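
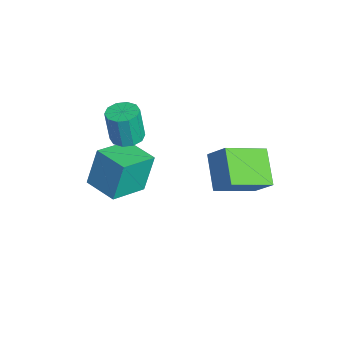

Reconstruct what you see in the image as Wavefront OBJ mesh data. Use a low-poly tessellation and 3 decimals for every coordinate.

v -2.818 -0.915 -0.529
v -2.058 -0.807 -0.479
v -2.141 -0.997 1.199
v -2.902 -1.105 1.149
v -2.269 -0.383 -0.441
v -2.353 -0.572 1.236
v -2.69 -0.162 -0.437
v -2.774 -0.351 1.24
v -3.161 -0.228 -0.468
v -3.244 -0.417 1.209
v -3.5 -0.558 -0.522
v -3.583 -0.747 1.155
v -3.579 -1.023 -0.579
v -3.662 -1.213 1.099
v -3.367 -1.448 -0.616
v -3.451 -1.637 1.061
v -2.946 -1.669 -0.62
v -3.03 -1.858 1.057
v -2.476 -1.603 -0.589
v -2.559 -1.792 1.088
v -2.137 -1.273 -0.535
v -2.22 -1.462 1.142
v -2.111 -2.875 -2.677
v -2.371 -2.336 -0.8
v -3.108 -1.318 -3.262
v -3.367 -0.778 -1.386
v -0.713 -2.002 -2.734
v -0.972 -1.462 -0.858
v -1.709 -0.444 -3.32
v -1.969 0.095 -1.443
v 2.326 1.606 0.014
v 0.821 1.716 1.031
v 1.884 3.504 -0.846
v 0.38 3.615 0.172
v 3 2.185 0.948
v 1.496 2.296 1.966
v 2.559 4.084 0.089
v 1.054 4.194 1.106
f 2 1 5
f 2 5 3
f 3 5 6
f 3 6 4
f 5 1 7
f 5 7 6
f 6 7 8
f 6 8 4
f 7 1 9
f 7 9 8
f 8 9 10
f 8 10 4
f 9 1 11
f 9 11 10
f 10 11 12
f 10 12 4
f 11 1 13
f 11 13 12
f 12 13 14
f 12 14 4
f 13 1 15
f 13 15 14
f 14 15 16
f 14 16 4
f 15 1 17
f 15 17 16
f 16 17 18
f 16 18 4
f 17 1 19
f 17 19 18
f 18 19 20
f 18 20 4
f 19 1 21
f 19 21 20
f 20 21 22
f 20 22 4
f 21 1 2
f 21 2 22
f 22 2 3
f 22 3 4
f 24 26 23
f 27 24 23
f 23 26 25
f 25 27 23
f 24 30 26
f 28 24 27
f 28 30 24
f 26 30 25
f 29 27 25
f 25 30 29
f 29 28 27
f 30 28 29
f 32 34 31
f 35 32 31
f 31 34 33
f 33 35 31
f 32 38 34
f 36 32 35
f 36 38 32
f 34 38 33
f 37 35 33
f 33 38 37
f 37 36 35
f 38 36 37



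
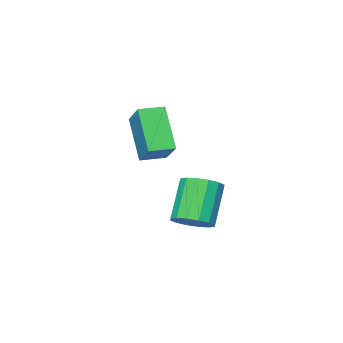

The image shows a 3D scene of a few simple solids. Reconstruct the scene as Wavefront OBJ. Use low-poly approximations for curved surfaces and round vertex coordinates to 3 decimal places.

v 2.632 2.104 2.802
v 3.088 3.175 3.633
v 3 3.135 1.273
v 3.456 4.206 2.105
v 3.504 1.754 2.775
v 3.96 2.825 3.607
v 3.872 2.785 1.247
v 4.328 3.856 2.078
v 2.667 4.114 -1.537
v 3.092 3.46 -1.529
v 2.217 2.911 -0.054
v 1.793 3.566 -0.063
v 3.302 3.724 -1.306
v 2.427 3.175 0.168
v 3.342 4.092 -1.145
v 2.467 3.543 0.329
v 3.201 4.466 -1.09
v 2.326 3.918 0.385
v 2.917 4.746 -1.154
v 2.042 4.198 0.32
v 2.566 4.857 -1.321
v 1.691 4.308 0.153
v 2.243 4.769 -1.546
v 1.368 4.22 -0.071
v 2.033 4.505 -1.768
v 1.158 3.956 -0.294
v 1.993 4.137 -1.929
v 1.118 3.588 -0.455
v 2.134 3.762 -1.985
v 1.259 3.214 -0.51
v 2.418 3.482 -1.92
v 1.543 2.934 -0.446
v 2.769 3.372 -1.753
v 1.894 2.823 -0.279
f 2 4 1
f 5 2 1
f 1 4 3
f 3 5 1
f 2 8 4
f 6 2 5
f 6 8 2
f 4 8 3
f 7 5 3
f 3 8 7
f 7 6 5
f 8 6 7
f 10 9 13
f 10 13 11
f 11 13 14
f 11 14 12
f 13 9 15
f 13 15 14
f 14 15 16
f 14 16 12
f 15 9 17
f 15 17 16
f 16 17 18
f 16 18 12
f 17 9 19
f 17 19 18
f 18 19 20
f 18 20 12
f 19 9 21
f 19 21 20
f 20 21 22
f 20 22 12
f 21 9 23
f 21 23 22
f 22 23 24
f 22 24 12
f 23 9 25
f 23 25 24
f 24 25 26
f 24 26 12
f 25 9 27
f 25 27 26
f 26 27 28
f 26 28 12
f 27 9 29
f 27 29 28
f 28 29 30
f 28 30 12
f 29 9 31
f 29 31 30
f 30 31 32
f 30 32 12
f 31 9 33
f 31 33 32
f 32 33 34
f 32 34 12
f 33 9 10
f 33 10 34
f 34 10 11
f 34 11 12



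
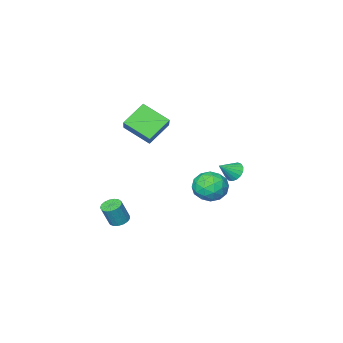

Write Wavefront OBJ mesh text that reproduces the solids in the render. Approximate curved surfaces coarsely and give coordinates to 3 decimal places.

v 3.593 -3.564 -4.45
v 3.981 -3.047 -4.581
v 4.516 -3.098 -3.202
v 4.127 -3.616 -3.07
v 3.715 -2.916 -4.473
v 4.249 -2.968 -3.093
v 3.42 -2.934 -4.359
v 3.955 -2.985 -2.98
v 3.165 -3.096 -4.266
v 3.7 -3.147 -2.887
v 3.009 -3.365 -4.216
v 3.543 -3.417 -2.837
v 2.985 -3.68 -4.219
v 3.52 -3.732 -2.839
v 3.101 -3.969 -4.274
v 3.636 -4.02 -2.895
v 3.33 -4.164 -4.37
v 3.865 -4.216 -2.991
v 3.619 -4.223 -4.484
v 4.153 -4.274 -3.105
v 3.902 -4.13 -4.59
v 4.436 -4.182 -3.211
v 4.114 -3.908 -4.664
v 4.648 -3.96 -3.285
v 4.206 -3.607 -4.689
v 4.741 -3.659 -3.31
v 4.158 -3.296 -4.659
v 4.693 -3.348 -3.28
v 2.067 -2.635 1.816
v 2.885 -4.085 2.772
v 0.65 -2.725 2.891
v 1.468 -4.175 3.847
v 2.812 -1.505 2.893
v 3.63 -2.955 3.849
v 1.395 -1.595 3.968
v 2.213 -3.045 4.924
v -2.535 -1.164 -2.481
v -1.668 -0.868 -3.205
v -1.392 -2.392 -1.615
v -0.525 -2.096 -2.339
v -0.906 -1.333 -1.541
v -1.612 -0.574 -2.077
v -1.448 -2.686 -2.743
v -2.154 -1.927 -3.279
v -0.996 -1.809 -3.367
v -0.662 -0.973 -2.624
v -2.398 -2.287 -2.196
v -2.064 -1.451 -1.453
v -2.202 -0.908 -2.919
v -0.858 -2.352 -1.901
v -1.082 -1.903 -1.432
v -0.572 -1.729 -1.858
v -2.169 -0.736 -2.256
v -1.66 -0.562 -2.682
v -1.211 -0.835 -1.704
v -1.4 -2.698 -2.138
v -0.891 -2.524 -2.564
v -2.488 -1.531 -2.962
v -1.978 -1.357 -3.388
v -1.849 -2.425 -3.116
v -1.298 -1.287 -3.44
v -0.626 -2.009 -2.93
v -1.168 -2.356 -3.168
v -1.583 -1.909 -3.483
v -1.101 -0.796 -3.003
v -0.429 -1.518 -2.494
v -0.653 -1.069 -2.026
v -1.068 -0.623 -2.34
v -0.706 -1.349 -3.098
v -2.631 -1.742 -2.326
v -1.959 -2.464 -1.817
v -1.992 -2.637 -2.48
v -2.407 -2.191 -2.794
v -2.434 -1.251 -1.89
v -1.762 -1.973 -1.38
v -1.477 -1.351 -1.337
v -1.892 -0.904 -1.652
v -2.354 -1.911 -1.722
v -1.516 0.693 -0.135
v -1.142 0.412 -0.668
v -0.484 0.607 0.635
v -1.09 0.746 -0.7
v -1.137 1.069 -0.602
v -1.27 1.305 -0.397
v -1.459 1.4 -0.132
v -1.662 1.334 0.133
v -1.831 1.121 0.336
v -1.928 0.809 0.432
v -1.931 0.471 0.398
v -1.838 0.184 0.242
v -1.672 0.013 -0.001
v -1.47 -0.002 -0.273
v -1.279 0.142 -0.514
f 2 1 5
f 2 5 3
f 3 5 6
f 3 6 4
f 5 1 7
f 5 7 6
f 6 7 8
f 6 8 4
f 7 1 9
f 7 9 8
f 8 9 10
f 8 10 4
f 9 1 11
f 9 11 10
f 10 11 12
f 10 12 4
f 11 1 13
f 11 13 12
f 12 13 14
f 12 14 4
f 13 1 15
f 13 15 14
f 14 15 16
f 14 16 4
f 15 1 17
f 15 17 16
f 16 17 18
f 16 18 4
f 17 1 19
f 17 19 18
f 18 19 20
f 18 20 4
f 19 1 21
f 19 21 20
f 20 21 22
f 20 22 4
f 21 1 23
f 21 23 22
f 22 23 24
f 22 24 4
f 23 1 25
f 23 25 24
f 24 25 26
f 24 26 4
f 25 1 27
f 25 27 26
f 26 27 28
f 26 28 4
f 27 1 2
f 27 2 28
f 28 2 3
f 28 3 4
f 30 32 29
f 33 30 29
f 29 32 31
f 31 33 29
f 30 36 32
f 34 30 33
f 34 36 30
f 32 36 31
f 35 33 31
f 31 36 35
f 35 34 33
f 36 34 35
f 37 74 53
f 74 48 77
f 53 77 42
f 74 77 53
f 37 53 49
f 53 42 54
f 49 54 38
f 53 54 49
f 37 49 58
f 49 38 59
f 58 59 44
f 49 59 58
f 37 58 70
f 58 44 73
f 70 73 47
f 58 73 70
f 37 70 74
f 70 47 78
f 74 78 48
f 70 78 74
f 38 54 65
f 54 42 68
f 65 68 46
f 54 68 65
f 42 77 55
f 77 48 76
f 55 76 41
f 77 76 55
f 48 78 75
f 78 47 71
f 75 71 39
f 78 71 75
f 47 73 72
f 73 44 60
f 72 60 43
f 73 60 72
f 44 59 64
f 59 38 61
f 64 61 45
f 59 61 64
f 40 66 52
f 66 46 67
f 52 67 41
f 66 67 52
f 40 52 50
f 52 41 51
f 50 51 39
f 52 51 50
f 40 50 57
f 50 39 56
f 57 56 43
f 50 56 57
f 40 57 62
f 57 43 63
f 62 63 45
f 57 63 62
f 40 62 66
f 62 45 69
f 66 69 46
f 62 69 66
f 41 67 55
f 67 46 68
f 55 68 42
f 67 68 55
f 39 51 75
f 51 41 76
f 75 76 48
f 51 76 75
f 43 56 72
f 56 39 71
f 72 71 47
f 56 71 72
f 45 63 64
f 63 43 60
f 64 60 44
f 63 60 64
f 46 69 65
f 69 45 61
f 65 61 38
f 69 61 65
f 80 79 82
f 80 82 81
f 82 79 83
f 82 83 81
f 83 79 84
f 83 84 81
f 84 79 85
f 84 85 81
f 85 79 86
f 85 86 81
f 86 79 87
f 86 87 81
f 87 79 88
f 87 88 81
f 88 79 89
f 88 89 81
f 89 79 90
f 89 90 81
f 90 79 91
f 90 91 81
f 91 79 92
f 91 92 81
f 92 79 93
f 92 93 81
f 93 79 80
f 93 80 81



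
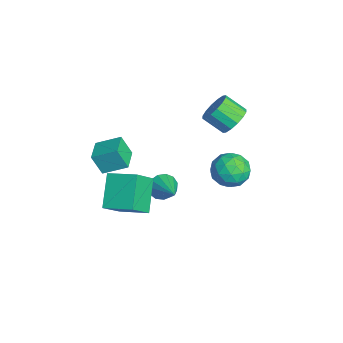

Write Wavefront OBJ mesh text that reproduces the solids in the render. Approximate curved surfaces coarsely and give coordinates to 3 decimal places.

v 0.637 0.035 -3.529
v 1.022 -0.414 -4.111
v 2.383 0.365 -2.631
v 1.018 0.027 -4.266
v 0.894 0.471 -4.187
v 0.688 0.777 -3.899
v 0.466 0.847 -3.493
v 0.298 0.659 -3.099
v 0.239 0.274 -2.841
v 0.305 -0.188 -2.802
v 0.478 -0.578 -2.993
v 0.7 -0.774 -3.355
v 0.903 -0.712 -3.772
v -2.929 -2.426 -4.022
v -3.168 -2.971 -2.777
v -2.557 -1.085 -3.363
v -2.795 -1.63 -2.118
v -1.545 -2.85 -3.942
v -1.783 -3.395 -2.697
v -1.172 -1.509 -3.283
v -1.411 -2.054 -2.038
v -0.531 4.045 0.324
v -0.011 4.374 1.048
v -0.569 3.385 1.899
v -1.089 3.055 1.176
v -0.432 4.628 1.067
v -0.99 3.639 1.919
v -0.879 4.726 0.888
v -1.437 3.736 1.739
v -1.233 4.641 0.557
v -1.791 3.651 1.409
v -1.399 4.396 0.164
v -1.957 3.407 1.016
v -1.332 4.058 -0.186
v -1.89 3.068 0.666
v -1.051 3.715 -0.399
v -1.609 2.726 0.452
v -0.63 3.461 -0.419
v -1.188 2.472 0.433
v -0.183 3.364 -0.239
v -0.741 2.374 0.612
v 0.171 3.449 0.091
v -0.387 2.459 0.943
v 0.337 3.693 0.484
v -0.221 2.704 1.336
v 0.27 4.032 0.834
v -0.288 3.042 1.686
v 0.162 4.038 -2.845
v 0.537 3.393 -3.743
v -1.477 4.327 -3.737
v -1.102 3.682 -4.635
v -1.334 3.176 -3.609
v -0.321 2.997 -3.058
v -0.619 4.723 -4.422
v 0.394 4.544 -3.871
v 0.054 3.817 -4.718
v -0.388 2.86 -4.216
v -0.552 4.86 -3.264
v -0.994 3.903 -2.762
v 0.494 3.69 -3.216
v -1.434 4.03 -4.264
v -1.57 3.732 -3.661
v -1.35 3.353 -4.189
v -0.011 3.457 -2.813
v 0.21 3.078 -3.341
v -0.89 2.95 -3.263
v -1.15 4.642 -4.139
v -0.929 4.263 -4.667
v 0.41 4.367 -3.291
v 0.63 3.988 -3.819
v -0.05 4.77 -4.217
v 0.43 3.56 -4.316
v -0.534 3.73 -4.841
v -0.25 4.342 -4.715
v 0.346 4.237 -4.391
v 0.17 2.998 -4.021
v -0.793 3.168 -4.546
v -0.929 2.87 -3.943
v -0.334 2.765 -3.619
v -0.114 3.247 -4.594
v -0.147 4.552 -2.934
v -1.11 4.722 -3.459
v -0.606 4.955 -3.861
v -0.011 4.85 -3.537
v -0.406 3.99 -2.639
v -1.37 4.16 -3.164
v -1.286 3.483 -3.089
v -0.69 3.378 -2.765
v -0.826 4.473 -2.886
v 3.766 -2.705 -2.151
v 4.622 -3.662 -0.875
v 2.284 -2.231 -0.801
v 3.14 -3.188 0.475
v 4.62 -1.332 -1.695
v 5.476 -2.289 -0.419
v 3.138 -0.858 -0.345
v 3.994 -1.815 0.931
f 2 1 4
f 2 4 3
f 4 1 5
f 4 5 3
f 5 1 6
f 5 6 3
f 6 1 7
f 6 7 3
f 7 1 8
f 7 8 3
f 8 1 9
f 8 9 3
f 9 1 10
f 9 10 3
f 10 1 11
f 10 11 3
f 11 1 12
f 11 12 3
f 12 1 13
f 12 13 3
f 13 1 2
f 13 2 3
f 15 17 14
f 18 15 14
f 14 17 16
f 16 18 14
f 15 21 17
f 19 15 18
f 19 21 15
f 17 21 16
f 20 18 16
f 16 21 20
f 20 19 18
f 21 19 20
f 23 22 26
f 23 26 24
f 24 26 27
f 24 27 25
f 26 22 28
f 26 28 27
f 27 28 29
f 27 29 25
f 28 22 30
f 28 30 29
f 29 30 31
f 29 31 25
f 30 22 32
f 30 32 31
f 31 32 33
f 31 33 25
f 32 22 34
f 32 34 33
f 33 34 35
f 33 35 25
f 34 22 36
f 34 36 35
f 35 36 37
f 35 37 25
f 36 22 38
f 36 38 37
f 37 38 39
f 37 39 25
f 38 22 40
f 38 40 39
f 39 40 41
f 39 41 25
f 40 22 42
f 40 42 41
f 41 42 43
f 41 43 25
f 42 22 44
f 42 44 43
f 43 44 45
f 43 45 25
f 44 22 46
f 44 46 45
f 45 46 47
f 45 47 25
f 46 22 23
f 46 23 47
f 47 23 24
f 47 24 25
f 48 85 64
f 85 59 88
f 64 88 53
f 85 88 64
f 48 64 60
f 64 53 65
f 60 65 49
f 64 65 60
f 48 60 69
f 60 49 70
f 69 70 55
f 60 70 69
f 48 69 81
f 69 55 84
f 81 84 58
f 69 84 81
f 48 81 85
f 81 58 89
f 85 89 59
f 81 89 85
f 49 65 76
f 65 53 79
f 76 79 57
f 65 79 76
f 53 88 66
f 88 59 87
f 66 87 52
f 88 87 66
f 59 89 86
f 89 58 82
f 86 82 50
f 89 82 86
f 58 84 83
f 84 55 71
f 83 71 54
f 84 71 83
f 55 70 75
f 70 49 72
f 75 72 56
f 70 72 75
f 51 77 63
f 77 57 78
f 63 78 52
f 77 78 63
f 51 63 61
f 63 52 62
f 61 62 50
f 63 62 61
f 51 61 68
f 61 50 67
f 68 67 54
f 61 67 68
f 51 68 73
f 68 54 74
f 73 74 56
f 68 74 73
f 51 73 77
f 73 56 80
f 77 80 57
f 73 80 77
f 52 78 66
f 78 57 79
f 66 79 53
f 78 79 66
f 50 62 86
f 62 52 87
f 86 87 59
f 62 87 86
f 54 67 83
f 67 50 82
f 83 82 58
f 67 82 83
f 56 74 75
f 74 54 71
f 75 71 55
f 74 71 75
f 57 80 76
f 80 56 72
f 76 72 49
f 80 72 76
f 91 93 90
f 94 91 90
f 90 93 92
f 92 94 90
f 91 97 93
f 95 91 94
f 95 97 91
f 93 97 92
f 96 94 92
f 92 97 96
f 96 95 94
f 97 95 96



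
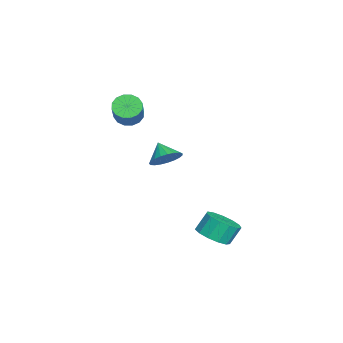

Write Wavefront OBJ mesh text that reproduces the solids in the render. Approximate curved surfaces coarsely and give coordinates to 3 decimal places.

v -4.197 -2.007 1.747
v -3.704 -1.791 1.196
v -2.391 -1.757 2.382
v -2.883 -1.973 2.933
v -3.848 -1.451 1.345
v -2.535 -1.417 2.531
v -4.085 -1.259 1.602
v -2.772 -1.225 2.788
v -4.352 -1.268 1.898
v -3.039 -1.234 3.084
v -4.577 -1.475 2.153
v -3.264 -1.441 3.339
v -4.701 -1.824 2.3
v -3.387 -1.79 3.486
v -4.689 -2.223 2.298
v -3.376 -2.189 3.484
v -4.545 -2.563 2.149
v -3.232 -2.529 3.335
v -4.308 -2.755 1.892
v -2.995 -2.721 3.078
v -4.041 -2.746 1.596
v -2.728 -2.712 2.782
v -3.816 -2.539 1.341
v -2.503 -2.505 2.527
v -3.693 -2.19 1.194
v -2.379 -2.156 2.38
v -2.623 -0.072 -0.558
v -2.136 -0.803 -0.508
v -3.357 -0.508 0.198
v -1.989 -0.595 -0.245
v -1.952 -0.297 -0.036
v -2.03 0.04 0.083
v -2.211 0.358 0.091
v -2.464 0.602 -0.014
v -2.744 0.729 -0.212
v -3.003 0.717 -0.47
v -3.197 0.57 -0.743
v -3.291 0.311 -0.985
v -3.27 -0.013 -1.152
v -3.137 -0.348 -1.216
v -2.915 -0.635 -1.167
v -2.643 -0.825 -1.013
v -2.367 -0.884 -0.779
v 0.494 2.324 -4.13
v 1.399 2.617 -4.004
v 1.092 3.15 -3.044
v 0.186 2.856 -3.17
v 1.153 3.001 -4.295
v 0.846 3.534 -3.335
v 0.698 3.17 -4.534
v 0.391 3.703 -3.574
v 0.178 3.07 -4.645
v -0.129 3.603 -3.685
v -0.242 2.733 -4.592
v -0.549 3.266 -3.632
v -0.428 2.266 -4.393
v -0.735 2.799 -3.433
v -0.322 1.817 -4.11
v -0.629 2.35 -3.15
v 0.043 1.529 -3.833
v -0.264 2.062 -2.873
v 0.551 1.494 -3.651
v 0.244 2.027 -2.691
v 1.041 1.721 -3.621
v 0.734 2.254 -2.661
v 1.357 2.14 -3.752
v 1.05 2.673 -2.792
f 2 1 5
f 2 5 3
f 3 5 6
f 3 6 4
f 5 1 7
f 5 7 6
f 6 7 8
f 6 8 4
f 7 1 9
f 7 9 8
f 8 9 10
f 8 10 4
f 9 1 11
f 9 11 10
f 10 11 12
f 10 12 4
f 11 1 13
f 11 13 12
f 12 13 14
f 12 14 4
f 13 1 15
f 13 15 14
f 14 15 16
f 14 16 4
f 15 1 17
f 15 17 16
f 16 17 18
f 16 18 4
f 17 1 19
f 17 19 18
f 18 19 20
f 18 20 4
f 19 1 21
f 19 21 20
f 20 21 22
f 20 22 4
f 21 1 23
f 21 23 22
f 22 23 24
f 22 24 4
f 23 1 25
f 23 25 24
f 24 25 26
f 24 26 4
f 25 1 2
f 25 2 26
f 26 2 3
f 26 3 4
f 28 27 30
f 28 30 29
f 30 27 31
f 30 31 29
f 31 27 32
f 31 32 29
f 32 27 33
f 32 33 29
f 33 27 34
f 33 34 29
f 34 27 35
f 34 35 29
f 35 27 36
f 35 36 29
f 36 27 37
f 36 37 29
f 37 27 38
f 37 38 29
f 38 27 39
f 38 39 29
f 39 27 40
f 39 40 29
f 40 27 41
f 40 41 29
f 41 27 42
f 41 42 29
f 42 27 43
f 42 43 29
f 43 27 28
f 43 28 29
f 45 44 48
f 45 48 46
f 46 48 49
f 46 49 47
f 48 44 50
f 48 50 49
f 49 50 51
f 49 51 47
f 50 44 52
f 50 52 51
f 51 52 53
f 51 53 47
f 52 44 54
f 52 54 53
f 53 54 55
f 53 55 47
f 54 44 56
f 54 56 55
f 55 56 57
f 55 57 47
f 56 44 58
f 56 58 57
f 57 58 59
f 57 59 47
f 58 44 60
f 58 60 59
f 59 60 61
f 59 61 47
f 60 44 62
f 60 62 61
f 61 62 63
f 61 63 47
f 62 44 64
f 62 64 63
f 63 64 65
f 63 65 47
f 64 44 66
f 64 66 65
f 65 66 67
f 65 67 47
f 66 44 45
f 66 45 67
f 67 45 46
f 67 46 47



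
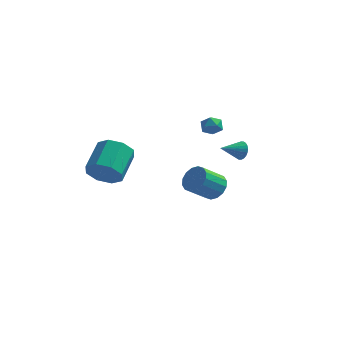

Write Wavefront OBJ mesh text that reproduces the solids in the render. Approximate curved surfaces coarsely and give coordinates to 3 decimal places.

v 4.264 -0.049 -0.264
v 4.62 -0.167 0.242
v 3.276 -0.851 0.244
v 4.496 0.032 0.316
v 4.337 0.219 0.302
v 4.167 0.365 0.201
v 4.011 0.448 0.03
v 3.894 0.455 -0.186
v 3.833 0.386 -0.414
v 3.838 0.25 -0.619
v 3.908 0.069 -0.77
v 4.032 -0.13 -0.844
v 4.191 -0.317 -0.829
v 4.361 -0.463 -0.729
v 4.517 -0.546 -0.557
v 4.634 -0.553 -0.341
v 4.694 -0.484 -0.114
v 4.689 -0.348 0.091
v -2.25 -4.371 -0.452
v -1.725 -4.843 0.379
v -1.525 -3.06 1.263
v -2.05 -2.589 0.432
v -1.208 -4.599 -0.229
v -1.008 -2.817 0.656
v -1.301 -4.222 -0.967
v -1.101 -2.44 -0.082
v -1.95 -3.933 -1.404
v -1.75 -2.15 -0.519
v -2.775 -3.9 -1.283
v -2.575 -2.117 -0.399
v -3.292 -4.143 -0.676
v -3.092 -2.361 0.209
v -3.199 -4.52 0.062
v -2.999 -2.738 0.947
v -2.55 -4.81 0.499
v -2.35 -3.027 1.384
v 2.454 1.765 -4.488
v 2.892 2.144 -3.773
v 1.904 1.254 -2.697
v 1.466 0.875 -3.412
v 2.528 2.437 -3.864
v 1.541 1.547 -2.788
v 2.144 2.55 -4.123
v 1.157 1.661 -3.046
v 1.843 2.453 -4.479
v 0.856 1.563 -3.403
v 1.706 2.172 -4.838
v 0.719 1.282 -3.761
v 1.769 1.781 -5.103
v 0.782 0.891 -4.026
v 2.016 1.386 -5.203
v 1.028 0.496 -4.127
v 2.379 1.093 -5.112
v 1.392 0.203 -4.036
v 2.763 0.979 -4.854
v 1.776 0.09 -3.777
v 3.064 1.077 -4.497
v 2.077 0.187 -3.421
v 3.201 1.358 -4.139
v 2.214 0.468 -3.062
v 3.138 1.749 -3.874
v 2.151 0.859 -2.797
v 1.684 4.326 -0.344
v 2.152 4.329 -0.899
v 1.528 3.171 -0.481
v 1.996 3.174 -1.036
v 2.233 3.289 -0.36
v 2.33 4.003 -0.275
v 1.35 3.497 -1.105
v 1.447 4.211 -1.02
v 1.945 3.816 -1.369
v 2.491 3.688 -0.909
v 1.189 3.812 -0.471
v 1.735 3.684 -0.011
f 2 1 4
f 2 4 3
f 4 1 5
f 4 5 3
f 5 1 6
f 5 6 3
f 6 1 7
f 6 7 3
f 7 1 8
f 7 8 3
f 8 1 9
f 8 9 3
f 9 1 10
f 9 10 3
f 10 1 11
f 10 11 3
f 11 1 12
f 11 12 3
f 12 1 13
f 12 13 3
f 13 1 14
f 13 14 3
f 14 1 15
f 14 15 3
f 15 1 16
f 15 16 3
f 16 1 17
f 16 17 3
f 17 1 18
f 17 18 3
f 18 1 2
f 18 2 3
f 20 19 23
f 20 23 21
f 21 23 24
f 21 24 22
f 23 19 25
f 23 25 24
f 24 25 26
f 24 26 22
f 25 19 27
f 25 27 26
f 26 27 28
f 26 28 22
f 27 19 29
f 27 29 28
f 28 29 30
f 28 30 22
f 29 19 31
f 29 31 30
f 30 31 32
f 30 32 22
f 31 19 33
f 31 33 32
f 32 33 34
f 32 34 22
f 33 19 35
f 33 35 34
f 34 35 36
f 34 36 22
f 35 19 20
f 35 20 36
f 36 20 21
f 36 21 22
f 38 37 41
f 38 41 39
f 39 41 42
f 39 42 40
f 41 37 43
f 41 43 42
f 42 43 44
f 42 44 40
f 43 37 45
f 43 45 44
f 44 45 46
f 44 46 40
f 45 37 47
f 45 47 46
f 46 47 48
f 46 48 40
f 47 37 49
f 47 49 48
f 48 49 50
f 48 50 40
f 49 37 51
f 49 51 50
f 50 51 52
f 50 52 40
f 51 37 53
f 51 53 52
f 52 53 54
f 52 54 40
f 53 37 55
f 53 55 54
f 54 55 56
f 54 56 40
f 55 37 57
f 55 57 56
f 56 57 58
f 56 58 40
f 57 37 59
f 57 59 58
f 58 59 60
f 58 60 40
f 59 37 61
f 59 61 60
f 60 61 62
f 60 62 40
f 61 37 38
f 61 38 62
f 62 38 39
f 62 39 40
f 63 74 68
f 63 68 64
f 63 64 70
f 63 70 73
f 63 73 74
f 64 68 72
f 68 74 67
f 74 73 65
f 73 70 69
f 70 64 71
f 66 72 67
f 66 67 65
f 66 65 69
f 66 69 71
f 66 71 72
f 67 72 68
f 65 67 74
f 69 65 73
f 71 69 70
f 72 71 64



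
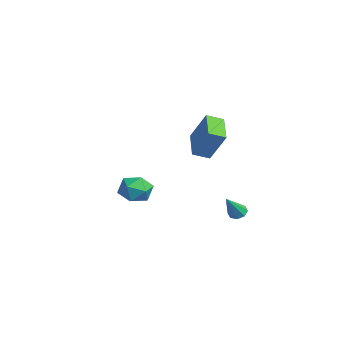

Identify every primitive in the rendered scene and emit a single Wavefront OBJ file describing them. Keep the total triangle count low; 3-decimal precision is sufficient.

v -3.065 1.929 -1.432
v -3.097 0.91 -1.045
v -4.835 2.276 -0.667
v -4.868 1.257 -0.28
v -2.132 2.603 0.42
v -2.165 1.584 0.807
v -3.903 2.95 1.185
v -3.935 1.931 1.572
v 1.958 -2.808 -2.221
v 2.472 -3.01 -1.351
v 0.668 -3.71 -1.669
v 1.182 -3.912 -0.799
v 0.845 -2.957 -0.988
v 1.642 -2.4 -1.329
v 1.498 -4.32 -1.691
v 2.295 -3.763 -2.032
v 2.187 -3.945 -1.023
v 1.784 -3.102 -0.589
v 1.356 -3.618 -2.431
v 0.953 -2.775 -1.997
v 3.4 1.695 -2.933
v 3.829 1.552 -3.264
v 4.14 0.845 -1.607
v 3.894 1.924 -3.062
v 3.671 2.162 -2.784
v 3.288 2.126 -2.594
v 2.971 1.838 -2.602
v 2.906 1.466 -2.804
v 3.13 1.228 -3.081
v 3.512 1.263 -3.272
f 2 4 1
f 5 2 1
f 1 4 3
f 3 5 1
f 2 8 4
f 6 2 5
f 6 8 2
f 4 8 3
f 7 5 3
f 3 8 7
f 7 6 5
f 8 6 7
f 9 20 14
f 9 14 10
f 9 10 16
f 9 16 19
f 9 19 20
f 10 14 18
f 14 20 13
f 20 19 11
f 19 16 15
f 16 10 17
f 12 18 13
f 12 13 11
f 12 11 15
f 12 15 17
f 12 17 18
f 13 18 14
f 11 13 20
f 15 11 19
f 17 15 16
f 18 17 10
f 22 21 24
f 22 24 23
f 24 21 25
f 24 25 23
f 25 21 26
f 25 26 23
f 26 21 27
f 26 27 23
f 27 21 28
f 27 28 23
f 28 21 29
f 28 29 23
f 29 21 30
f 29 30 23
f 30 21 22
f 30 22 23



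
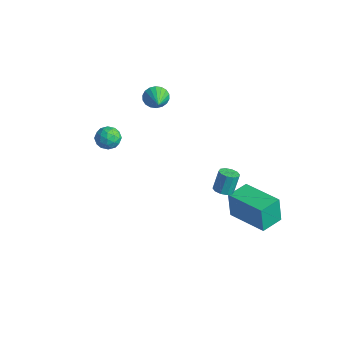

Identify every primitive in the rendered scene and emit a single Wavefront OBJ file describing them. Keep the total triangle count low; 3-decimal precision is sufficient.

v -3.036 1.191 1.966
v -2.709 1.318 1.43
v -1.964 0.589 2.474
v -2.658 1.547 1.591
v -2.681 1.705 1.827
v -2.774 1.762 2.09
v -2.919 1.705 2.329
v -3.087 1.547 2.495
v -3.245 1.318 2.557
v -3.362 1.064 2.501
v -3.414 0.835 2.34
v -3.39 0.677 2.104
v -3.297 0.621 1.841
v -3.152 0.677 1.602
v -2.984 0.836 1.436
v -2.826 1.064 1.374
v 1.897 1.503 -1.381
v 2.371 1.66 -1.398
v 2.278 2.054 -0.397
v 1.803 1.897 -0.379
v 2.191 1.887 -1.504
v 2.098 2.282 -0.503
v 1.899 1.968 -1.564
v 1.806 2.362 -0.562
v 1.606 1.871 -1.553
v 1.512 2.266 -0.552
v 1.424 1.634 -1.476
v 1.33 2.028 -0.475
v 1.422 1.346 -1.363
v 1.329 1.74 -0.362
v 1.602 1.118 -1.257
v 1.509 1.513 -0.256
v 1.894 1.038 -1.198
v 1.801 1.432 -0.196
v 2.188 1.134 -1.208
v 2.094 1.529 -0.207
v 2.37 1.372 -1.285
v 2.276 1.766 -0.284
v -1.307 -2.559 2.743
v -0.72 -2.332 2.616
v -0.9 -3.488 2.964
v -0.313 -3.261 2.837
v -0.632 -3.056 3.355
v -0.883 -2.482 3.218
v -0.737 -3.338 2.362
v -0.988 -2.764 2.225
v -0.368 -2.814 2.381
v -0.303 -2.639 2.994
v -1.317 -3.181 2.586
v -1.252 -3.006 3.199
v -1.049 -2.364 2.66
v -0.571 -3.456 2.92
v -0.758 -3.335 3.224
v -0.413 -3.202 3.15
v -1.145 -2.452 3.014
v -0.8 -2.319 2.939
v -0.748 -2.744 3.374
v -0.82 -3.501 2.641
v -0.475 -3.368 2.566
v -1.207 -2.618 2.43
v -0.862 -2.485 2.356
v -0.872 -3.076 2.206
v -0.498 -2.514 2.447
v -0.258 -3.06 2.577
v -0.507 -3.105 2.298
v -0.655 -2.768 2.217
v -0.459 -2.411 2.808
v -0.22 -2.957 2.938
v -0.407 -2.837 3.242
v -0.555 -2.499 3.162
v -0.252 -2.694 2.669
v -1.4 -2.863 2.642
v -1.161 -3.409 2.772
v -1.065 -3.321 2.418
v -1.213 -2.983 2.338
v -1.362 -2.76 3.003
v -1.122 -3.306 3.133
v -0.965 -3.052 3.363
v -1.113 -2.715 3.282
v -1.368 -3.126 2.911
v 1.296 2.402 -4.293
v 1.122 2.376 -2.884
v 1.085 3.604 -4.296
v 0.912 3.577 -2.887
v 3.348 2.763 -4.033
v 3.175 2.736 -2.624
v 3.138 3.964 -4.036
v 2.964 3.938 -2.627
f 2 1 4
f 2 4 3
f 4 1 5
f 4 5 3
f 5 1 6
f 5 6 3
f 6 1 7
f 6 7 3
f 7 1 8
f 7 8 3
f 8 1 9
f 8 9 3
f 9 1 10
f 9 10 3
f 10 1 11
f 10 11 3
f 11 1 12
f 11 12 3
f 12 1 13
f 12 13 3
f 13 1 14
f 13 14 3
f 14 1 15
f 14 15 3
f 15 1 16
f 15 16 3
f 16 1 2
f 16 2 3
f 18 17 21
f 18 21 19
f 19 21 22
f 19 22 20
f 21 17 23
f 21 23 22
f 22 23 24
f 22 24 20
f 23 17 25
f 23 25 24
f 24 25 26
f 24 26 20
f 25 17 27
f 25 27 26
f 26 27 28
f 26 28 20
f 27 17 29
f 27 29 28
f 28 29 30
f 28 30 20
f 29 17 31
f 29 31 30
f 30 31 32
f 30 32 20
f 31 17 33
f 31 33 32
f 32 33 34
f 32 34 20
f 33 17 35
f 33 35 34
f 34 35 36
f 34 36 20
f 35 17 37
f 35 37 36
f 36 37 38
f 36 38 20
f 37 17 18
f 37 18 38
f 38 18 19
f 38 19 20
f 39 76 55
f 76 50 79
f 55 79 44
f 76 79 55
f 39 55 51
f 55 44 56
f 51 56 40
f 55 56 51
f 39 51 60
f 51 40 61
f 60 61 46
f 51 61 60
f 39 60 72
f 60 46 75
f 72 75 49
f 60 75 72
f 39 72 76
f 72 49 80
f 76 80 50
f 72 80 76
f 40 56 67
f 56 44 70
f 67 70 48
f 56 70 67
f 44 79 57
f 79 50 78
f 57 78 43
f 79 78 57
f 50 80 77
f 80 49 73
f 77 73 41
f 80 73 77
f 49 75 74
f 75 46 62
f 74 62 45
f 75 62 74
f 46 61 66
f 61 40 63
f 66 63 47
f 61 63 66
f 42 68 54
f 68 48 69
f 54 69 43
f 68 69 54
f 42 54 52
f 54 43 53
f 52 53 41
f 54 53 52
f 42 52 59
f 52 41 58
f 59 58 45
f 52 58 59
f 42 59 64
f 59 45 65
f 64 65 47
f 59 65 64
f 42 64 68
f 64 47 71
f 68 71 48
f 64 71 68
f 43 69 57
f 69 48 70
f 57 70 44
f 69 70 57
f 41 53 77
f 53 43 78
f 77 78 50
f 53 78 77
f 45 58 74
f 58 41 73
f 74 73 49
f 58 73 74
f 47 65 66
f 65 45 62
f 66 62 46
f 65 62 66
f 48 71 67
f 71 47 63
f 67 63 40
f 71 63 67
f 82 84 81
f 85 82 81
f 81 84 83
f 83 85 81
f 82 88 84
f 86 82 85
f 86 88 82
f 84 88 83
f 87 85 83
f 83 88 87
f 87 86 85
f 88 86 87



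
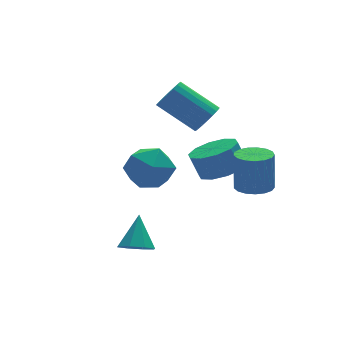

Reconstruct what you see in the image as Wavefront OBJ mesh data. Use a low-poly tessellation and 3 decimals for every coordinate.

v 1.877 1.033 -1.082
v 2.933 1.161 -0.841
v 2.638 1.554 0.243
v 1.583 1.427 0.002
v 2.71 1.736 -1.11
v 2.415 2.13 -0.027
v 2.169 2.043 -1.369
v 1.874 2.437 -0.285
v 1.517 1.965 -1.518
v 1.222 2.358 -0.434
v 1.002 1.53 -1.5
v 0.707 1.924 -0.417
v 0.822 0.906 -1.323
v 0.527 1.299 -0.239
v 1.045 0.33 -1.053
v 0.75 0.724 0.03
v 1.586 0.023 -0.795
v 1.291 0.417 0.289
v 2.238 0.102 -0.646
v 1.943 0.495 0.438
v 2.753 0.536 -0.663
v 2.458 0.93 0.42
v -3.365 -1.03 1.611
v -2.512 -0.756 2.292
v -2.588 -2.644 1.288
v -1.735 -2.37 1.969
v -2.759 -2.556 2.396
v -3.239 -1.559 2.596
v -1.861 -1.841 0.984
v -2.341 -0.844 1.184
v -1.583 -1.257 1.904
v -2.138 -1.699 2.777
v -2.962 -1.701 0.803
v -3.517 -2.143 1.676
v -2.999 -1.355 -2.902
v -2.551 -0.944 -3.391
v -2.481 -0.465 -1.678
v -3.097 -0.71 -3.33
v -3.586 -0.854 -3.018
v -3.73 -1.292 -2.639
v -3.447 -1.767 -2.413
v -2.901 -2 -2.475
v -2.412 -1.856 -2.786
v -2.268 -1.419 -3.166
v 1.669 2.176 1.301
v 2.268 2.296 1.786
v 1.069 3.504 2.965
v 0.471 3.384 2.479
v 2.304 2.539 1.574
v 1.105 3.747 2.753
v 2.23 2.719 1.314
v 1.031 3.926 2.493
v 2.059 2.805 1.052
v 0.86 4.013 2.231
v 1.821 2.782 0.833
v 0.622 3.99 2.012
v 1.556 2.655 0.695
v 0.358 3.863 1.874
v 1.312 2.445 0.662
v 0.113 3.652 1.84
v 1.129 2.188 0.739
v -0.07 3.396 1.917
v 1.039 1.929 0.913
v -0.159 3.137 2.091
v 1.059 1.713 1.154
v -0.14 2.921 2.333
v 1.184 1.577 1.421
v -0.015 2.785 2.599
v 1.393 1.545 1.666
v 0.194 2.753 2.845
v 1.65 1.622 1.849
v 0.451 2.83 3.028
v 1.91 1.794 1.937
v 0.711 3.002 3.115
v 2.129 2.033 1.915
v 0.93 3.241 3.093
v 2.073 -1.374 -0.737
v 2.802 -1.029 -0.813
v 2.876 -0.801 0.941
v 2.147 -1.146 1.017
v 2.555 -0.732 -0.841
v 2.629 -0.503 0.912
v 2.197 -0.582 -0.846
v 2.272 -0.353 0.908
v 1.812 -0.613 -0.825
v 1.886 -0.384 0.928
v 1.485 -0.819 -0.784
v 1.56 -0.59 0.969
v 1.294 -1.152 -0.733
v 1.369 -0.923 1.021
v 1.281 -1.536 -0.682
v 1.355 -1.307 1.072
v 1.449 -1.883 -0.644
v 1.524 -1.654 1.11
v 1.76 -2.114 -0.627
v 1.835 -1.885 1.127
v 2.143 -2.175 -0.635
v 2.218 -1.946 1.118
v 2.51 -2.053 -0.667
v 2.584 -1.824 1.087
v 2.776 -1.775 -0.714
v 2.851 -1.547 1.039
v 2.882 -1.406 -0.767
v 2.956 -1.177 0.987
f 2 1 5
f 2 5 3
f 3 5 6
f 3 6 4
f 5 1 7
f 5 7 6
f 6 7 8
f 6 8 4
f 7 1 9
f 7 9 8
f 8 9 10
f 8 10 4
f 9 1 11
f 9 11 10
f 10 11 12
f 10 12 4
f 11 1 13
f 11 13 12
f 12 13 14
f 12 14 4
f 13 1 15
f 13 15 14
f 14 15 16
f 14 16 4
f 15 1 17
f 15 17 16
f 16 17 18
f 16 18 4
f 17 1 19
f 17 19 18
f 18 19 20
f 18 20 4
f 19 1 21
f 19 21 20
f 20 21 22
f 20 22 4
f 21 1 2
f 21 2 22
f 22 2 3
f 22 3 4
f 23 34 28
f 23 28 24
f 23 24 30
f 23 30 33
f 23 33 34
f 24 28 32
f 28 34 27
f 34 33 25
f 33 30 29
f 30 24 31
f 26 32 27
f 26 27 25
f 26 25 29
f 26 29 31
f 26 31 32
f 27 32 28
f 25 27 34
f 29 25 33
f 31 29 30
f 32 31 24
f 36 35 38
f 36 38 37
f 38 35 39
f 38 39 37
f 39 35 40
f 39 40 37
f 40 35 41
f 40 41 37
f 41 35 42
f 41 42 37
f 42 35 43
f 42 43 37
f 43 35 44
f 43 44 37
f 44 35 36
f 44 36 37
f 46 45 49
f 46 49 47
f 47 49 50
f 47 50 48
f 49 45 51
f 49 51 50
f 50 51 52
f 50 52 48
f 51 45 53
f 51 53 52
f 52 53 54
f 52 54 48
f 53 45 55
f 53 55 54
f 54 55 56
f 54 56 48
f 55 45 57
f 55 57 56
f 56 57 58
f 56 58 48
f 57 45 59
f 57 59 58
f 58 59 60
f 58 60 48
f 59 45 61
f 59 61 60
f 60 61 62
f 60 62 48
f 61 45 63
f 61 63 62
f 62 63 64
f 62 64 48
f 63 45 65
f 63 65 64
f 64 65 66
f 64 66 48
f 65 45 67
f 65 67 66
f 66 67 68
f 66 68 48
f 67 45 69
f 67 69 68
f 68 69 70
f 68 70 48
f 69 45 71
f 69 71 70
f 70 71 72
f 70 72 48
f 71 45 73
f 71 73 72
f 72 73 74
f 72 74 48
f 73 45 75
f 73 75 74
f 74 75 76
f 74 76 48
f 75 45 46
f 75 46 76
f 76 46 47
f 76 47 48
f 78 77 81
f 78 81 79
f 79 81 82
f 79 82 80
f 81 77 83
f 81 83 82
f 82 83 84
f 82 84 80
f 83 77 85
f 83 85 84
f 84 85 86
f 84 86 80
f 85 77 87
f 85 87 86
f 86 87 88
f 86 88 80
f 87 77 89
f 87 89 88
f 88 89 90
f 88 90 80
f 89 77 91
f 89 91 90
f 90 91 92
f 90 92 80
f 91 77 93
f 91 93 92
f 92 93 94
f 92 94 80
f 93 77 95
f 93 95 94
f 94 95 96
f 94 96 80
f 95 77 97
f 95 97 96
f 96 97 98
f 96 98 80
f 97 77 99
f 97 99 98
f 98 99 100
f 98 100 80
f 99 77 101
f 99 101 100
f 100 101 102
f 100 102 80
f 101 77 103
f 101 103 102
f 102 103 104
f 102 104 80
f 103 77 78
f 103 78 104
f 104 78 79
f 104 79 80



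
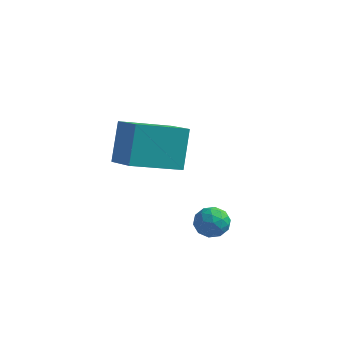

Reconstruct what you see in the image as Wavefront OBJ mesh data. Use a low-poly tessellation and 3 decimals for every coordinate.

v -2.329 2.271 2.135
v -2.495 3.158 3.692
v -3.513 3.248 1.452
v -3.68 4.135 3.01
v -0.88 3.605 1.53
v -1.047 4.492 3.088
v -2.065 4.582 0.848
v -2.231 5.469 2.405
v 0.918 0.989 1.501
v 1.207 1.237 0.959
v 1.733 0.303 1.621
v 2.022 0.551 1.079
v 1.98 0.918 1.63
v 1.476 1.342 1.555
v 1.464 0.198 1.025
v 0.96 0.622 0.95
v 1.544 0.748 0.665
v 1.863 1.193 1.038
v 1.077 0.347 1.542
v 1.396 0.792 1.915
v 0.991 1.173 1.219
v 1.949 0.367 1.361
v 1.924 0.582 1.684
v 2.094 0.728 1.366
v 1.149 1.235 1.57
v 1.319 1.38 1.251
v 1.773 1.193 1.645
v 1.621 0.16 1.329
v 1.791 0.305 1.01
v 0.846 0.812 1.214
v 1.016 0.958 0.896
v 1.167 0.347 0.935
v 1.359 1.032 0.728
v 1.838 0.629 0.799
v 1.51 0.421 0.767
v 1.214 0.671 0.723
v 1.547 1.293 0.947
v 2.026 0.89 1.018
v 2.001 1.105 1.342
v 1.705 1.354 1.298
v 1.745 1.006 0.775
v 0.914 0.65 1.562
v 1.393 0.247 1.633
v 1.235 0.186 1.282
v 0.939 0.435 1.238
v 1.102 0.911 1.781
v 1.581 0.508 1.852
v 1.726 0.869 1.857
v 1.43 1.119 1.813
v 1.195 0.534 1.805
f 2 4 1
f 5 2 1
f 1 4 3
f 3 5 1
f 2 8 4
f 6 2 5
f 6 8 2
f 4 8 3
f 7 5 3
f 3 8 7
f 7 6 5
f 8 6 7
f 9 46 25
f 46 20 49
f 25 49 14
f 46 49 25
f 9 25 21
f 25 14 26
f 21 26 10
f 25 26 21
f 9 21 30
f 21 10 31
f 30 31 16
f 21 31 30
f 9 30 42
f 30 16 45
f 42 45 19
f 30 45 42
f 9 42 46
f 42 19 50
f 46 50 20
f 42 50 46
f 10 26 37
f 26 14 40
f 37 40 18
f 26 40 37
f 14 49 27
f 49 20 48
f 27 48 13
f 49 48 27
f 20 50 47
f 50 19 43
f 47 43 11
f 50 43 47
f 19 45 44
f 45 16 32
f 44 32 15
f 45 32 44
f 16 31 36
f 31 10 33
f 36 33 17
f 31 33 36
f 12 38 24
f 38 18 39
f 24 39 13
f 38 39 24
f 12 24 22
f 24 13 23
f 22 23 11
f 24 23 22
f 12 22 29
f 22 11 28
f 29 28 15
f 22 28 29
f 12 29 34
f 29 15 35
f 34 35 17
f 29 35 34
f 12 34 38
f 34 17 41
f 38 41 18
f 34 41 38
f 13 39 27
f 39 18 40
f 27 40 14
f 39 40 27
f 11 23 47
f 23 13 48
f 47 48 20
f 23 48 47
f 15 28 44
f 28 11 43
f 44 43 19
f 28 43 44
f 17 35 36
f 35 15 32
f 36 32 16
f 35 32 36
f 18 41 37
f 41 17 33
f 37 33 10
f 41 33 37



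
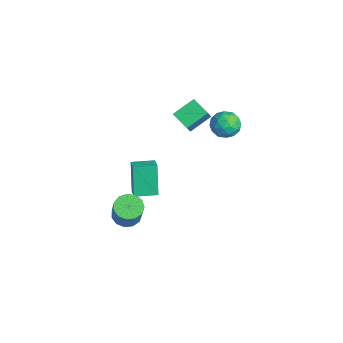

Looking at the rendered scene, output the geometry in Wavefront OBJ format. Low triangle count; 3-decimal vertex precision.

v 2.875 -2.449 -3.049
v 3.363 -1.996 -3.265
v 3.994 -2.078 -2.006
v 3.505 -2.531 -1.791
v 3.073 -1.781 -3.106
v 3.704 -1.862 -1.847
v 2.721 -1.777 -2.929
v 3.352 -1.858 -1.67
v 2.417 -1.987 -2.79
v 3.048 -2.068 -1.532
v 2.259 -2.344 -2.734
v 2.89 -2.425 -1.475
v 2.296 -2.734 -2.777
v 2.927 -2.815 -1.519
v 2.516 -3.034 -2.907
v 3.147 -3.115 -1.649
v 2.851 -3.148 -3.082
v 3.482 -3.229 -1.824
v 3.193 -3.041 -3.247
v 3.824 -3.122 -1.989
v 3.434 -2.745 -3.349
v 4.065 -2.827 -2.09
v 3.497 -2.356 -3.355
v 4.128 -2.437 -2.097
v -0.18 -1.238 -4.678
v -0.877 -1.05 -3.095
v 0.03 -0.108 -4.72
v -0.667 0.08 -3.137
v 0.547 -1.36 -4.343
v -0.15 -1.172 -2.76
v 0.757 -0.23 -4.385
v 0.06 -0.042 -2.802
v -1.92 4.069 -1.712
v -1.209 4.444 -1.62
v -1.371 3.236 -2.56
v -0.66 3.611 -2.468
v -0.971 3.178 -1.859
v -1.311 3.694 -1.334
v -1.269 3.986 -2.846
v -1.609 4.502 -2.321
v -0.806 4.393 -2.32
v -0.622 3.894 -1.71
v -1.958 3.786 -2.47
v -1.774 3.287 -1.86
v -1.613 4.33 -1.591
v -0.967 3.35 -2.589
v -1.15 3.096 -2.23
v -0.732 3.316 -2.176
v -1.673 3.889 -1.424
v -1.254 4.109 -1.369
v -1.115 3.365 -1.51
v -1.326 3.571 -2.811
v -0.907 3.791 -2.756
v -1.848 4.364 -2.004
v -1.43 4.584 -1.95
v -1.465 4.315 -2.67
v -0.958 4.52 -1.949
v -0.635 4.03 -2.448
v -0.994 4.251 -2.67
v -1.193 4.554 -2.361
v -0.85 4.227 -1.591
v -0.527 3.737 -2.089
v -0.71 3.483 -1.731
v -0.91 3.785 -1.423
v -0.613 4.197 -2.002
v -2.053 3.943 -2.091
v -1.73 3.453 -2.589
v -1.67 3.895 -2.757
v -1.87 4.197 -2.449
v -1.945 3.65 -1.732
v -1.622 3.16 -2.231
v -1.387 3.126 -1.819
v -1.586 3.429 -1.51
v -1.967 3.483 -2.178
v -1.703 2.218 -2.502
v -2.573 1.815 -2.075
v -1.926 3.344 -1.891
v -2.795 2.94 -1.464
v -1.005 1.8 -1.476
v -1.874 1.396 -1.049
v -1.227 2.925 -0.865
v -2.097 2.522 -0.438
f 2 1 5
f 2 5 3
f 3 5 6
f 3 6 4
f 5 1 7
f 5 7 6
f 6 7 8
f 6 8 4
f 7 1 9
f 7 9 8
f 8 9 10
f 8 10 4
f 9 1 11
f 9 11 10
f 10 11 12
f 10 12 4
f 11 1 13
f 11 13 12
f 12 13 14
f 12 14 4
f 13 1 15
f 13 15 14
f 14 15 16
f 14 16 4
f 15 1 17
f 15 17 16
f 16 17 18
f 16 18 4
f 17 1 19
f 17 19 18
f 18 19 20
f 18 20 4
f 19 1 21
f 19 21 20
f 20 21 22
f 20 22 4
f 21 1 23
f 21 23 22
f 22 23 24
f 22 24 4
f 23 1 2
f 23 2 24
f 24 2 3
f 24 3 4
f 26 28 25
f 29 26 25
f 25 28 27
f 27 29 25
f 26 32 28
f 30 26 29
f 30 32 26
f 28 32 27
f 31 29 27
f 27 32 31
f 31 30 29
f 32 30 31
f 33 70 49
f 70 44 73
f 49 73 38
f 70 73 49
f 33 49 45
f 49 38 50
f 45 50 34
f 49 50 45
f 33 45 54
f 45 34 55
f 54 55 40
f 45 55 54
f 33 54 66
f 54 40 69
f 66 69 43
f 54 69 66
f 33 66 70
f 66 43 74
f 70 74 44
f 66 74 70
f 34 50 61
f 50 38 64
f 61 64 42
f 50 64 61
f 38 73 51
f 73 44 72
f 51 72 37
f 73 72 51
f 44 74 71
f 74 43 67
f 71 67 35
f 74 67 71
f 43 69 68
f 69 40 56
f 68 56 39
f 69 56 68
f 40 55 60
f 55 34 57
f 60 57 41
f 55 57 60
f 36 62 48
f 62 42 63
f 48 63 37
f 62 63 48
f 36 48 46
f 48 37 47
f 46 47 35
f 48 47 46
f 36 46 53
f 46 35 52
f 53 52 39
f 46 52 53
f 36 53 58
f 53 39 59
f 58 59 41
f 53 59 58
f 36 58 62
f 58 41 65
f 62 65 42
f 58 65 62
f 37 63 51
f 63 42 64
f 51 64 38
f 63 64 51
f 35 47 71
f 47 37 72
f 71 72 44
f 47 72 71
f 39 52 68
f 52 35 67
f 68 67 43
f 52 67 68
f 41 59 60
f 59 39 56
f 60 56 40
f 59 56 60
f 42 65 61
f 65 41 57
f 61 57 34
f 65 57 61
f 76 78 75
f 79 76 75
f 75 78 77
f 77 79 75
f 76 82 78
f 80 76 79
f 80 82 76
f 78 82 77
f 81 79 77
f 77 82 81
f 81 80 79
f 82 80 81



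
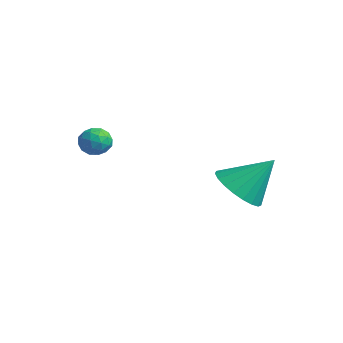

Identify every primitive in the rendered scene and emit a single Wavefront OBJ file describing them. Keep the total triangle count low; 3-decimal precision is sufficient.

v -2.002 -2.587 0.372
v -1.594 -2.997 0.649
v -2.746 -2.883 1.031
v -2.338 -3.293 1.308
v -2.253 -2.661 1.376
v -1.793 -2.478 0.969
v -2.547 -3.402 0.711
v -2.087 -3.219 0.304
v -1.931 -3.501 0.858
v -1.749 -3.043 1.269
v -2.591 -2.837 0.411
v -2.409 -2.379 0.822
v -1.732 -2.766 0.453
v -2.608 -3.114 1.227
v -2.558 -2.743 1.268
v -2.318 -2.984 1.43
v -1.849 -2.461 0.641
v -1.61 -2.702 0.803
v -1.997 -2.505 1.231
v -2.73 -3.178 0.877
v -2.491 -3.419 1.039
v -2.022 -2.896 0.25
v -1.782 -3.137 0.412
v -2.343 -3.375 0.449
v -1.69 -3.303 0.738
v -2.128 -3.477 1.126
v -2.251 -3.541 0.775
v -1.98 -3.433 0.536
v -1.584 -3.034 0.98
v -2.022 -3.208 1.367
v -1.972 -2.837 1.407
v -1.701 -2.729 1.168
v -1.782 -3.33 1.103
v -2.318 -2.672 0.313
v -2.756 -2.846 0.7
v -2.639 -3.151 0.512
v -2.368 -3.043 0.273
v -2.212 -2.403 0.554
v -2.65 -2.577 0.942
v -2.36 -2.447 1.144
v -2.089 -2.339 0.905
v -2.558 -2.55 0.577
v 0.575 1.099 -1.289
v 1.352 0.386 -1.056
v 1.165 2.181 0.049
v 1.554 0.649 -1.358
v 1.587 0.99 -1.648
v 1.445 1.35 -1.877
v 1.153 1.666 -2.003
v 0.76 1.884 -2.007
v 0.336 1.966 -1.886
v -0.048 1.899 -1.662
v -0.323 1.692 -1.373
v -0.444 1.384 -1.07
v -0.388 1.026 -0.805
v -0.166 0.68 -0.624
v 0.184 0.407 -0.557
v 0.602 0.253 -0.617
v 1.015 0.246 -0.794
f 1 38 17
f 38 12 41
f 17 41 6
f 38 41 17
f 1 17 13
f 17 6 18
f 13 18 2
f 17 18 13
f 1 13 22
f 13 2 23
f 22 23 8
f 13 23 22
f 1 22 34
f 22 8 37
f 34 37 11
f 22 37 34
f 1 34 38
f 34 11 42
f 38 42 12
f 34 42 38
f 2 18 29
f 18 6 32
f 29 32 10
f 18 32 29
f 6 41 19
f 41 12 40
f 19 40 5
f 41 40 19
f 12 42 39
f 42 11 35
f 39 35 3
f 42 35 39
f 11 37 36
f 37 8 24
f 36 24 7
f 37 24 36
f 8 23 28
f 23 2 25
f 28 25 9
f 23 25 28
f 4 30 16
f 30 10 31
f 16 31 5
f 30 31 16
f 4 16 14
f 16 5 15
f 14 15 3
f 16 15 14
f 4 14 21
f 14 3 20
f 21 20 7
f 14 20 21
f 4 21 26
f 21 7 27
f 26 27 9
f 21 27 26
f 4 26 30
f 26 9 33
f 30 33 10
f 26 33 30
f 5 31 19
f 31 10 32
f 19 32 6
f 31 32 19
f 3 15 39
f 15 5 40
f 39 40 12
f 15 40 39
f 7 20 36
f 20 3 35
f 36 35 11
f 20 35 36
f 9 27 28
f 27 7 24
f 28 24 8
f 27 24 28
f 10 33 29
f 33 9 25
f 29 25 2
f 33 25 29
f 44 43 46
f 44 46 45
f 46 43 47
f 46 47 45
f 47 43 48
f 47 48 45
f 48 43 49
f 48 49 45
f 49 43 50
f 49 50 45
f 50 43 51
f 50 51 45
f 51 43 52
f 51 52 45
f 52 43 53
f 52 53 45
f 53 43 54
f 53 54 45
f 54 43 55
f 54 55 45
f 55 43 56
f 55 56 45
f 56 43 57
f 56 57 45
f 57 43 58
f 57 58 45
f 58 43 59
f 58 59 45
f 59 43 44
f 59 44 45



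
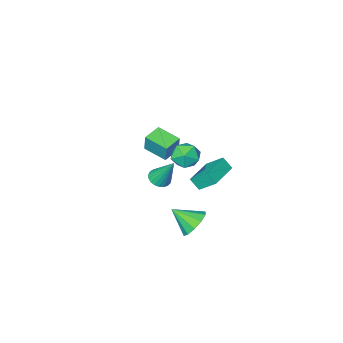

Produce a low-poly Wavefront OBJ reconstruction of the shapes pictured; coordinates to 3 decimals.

v -2.288 -4.122 -3.839
v -1.601 -4.242 -3.66
v -2.592 -3.058 -1.961
v -1.583 -3.981 -3.805
v -1.687 -3.744 -3.956
v -1.895 -3.573 -4.087
v -2.171 -3.496 -4.175
v -2.467 -3.528 -4.205
v -2.732 -3.663 -4.171
v -2.921 -3.877 -4.08
v -3 -4.134 -3.948
v -2.956 -4.388 -3.796
v -2.796 -4.597 -3.652
v -2.549 -4.723 -3.54
v -2.257 -4.746 -3.48
v -1.97 -4.661 -3.482
v -1.738 -4.482 -3.546
v -3.3 1.793 0.504
v -3.026 1.301 1.153
v -1.626 2.753 0.524
v -1.352 2.261 1.174
v -2.788 0.919 -0.374
v -2.514 0.427 0.276
v -1.114 1.879 -0.353
v -0.84 1.387 0.296
v 0.885 3.519 4.296
v 1.305 2.868 3.81
v -0.425 3.052 3.79
v -0.005 2.401 3.304
v -0.021 2.351 4.217
v 0.788 2.64 4.53
v 0.092 3.28 3.07
v 0.901 3.569 3.383
v 0.815 2.72 3.052
v 0.745 2.146 3.761
v 0.135 3.774 3.839
v 0.065 3.2 4.548
v 0.226 3.541 -1.482
v 0.994 3.684 -2.058
v 1.094 2.599 -0.558
v 1.001 4.106 -1.633
v 0.711 4.313 -1.15
v 0.237 4.225 -0.794
v -0.242 3.876 -0.702
v -0.542 3.399 -0.907
v -0.548 2.977 -1.332
v -0.258 2.77 -1.815
v 0.216 2.858 -2.17
v 0.695 3.207 -2.263
v -2.619 -4.878 -0.962
v -2.492 -4.569 0.242
v -3.157 -3.467 -1.268
v -3.029 -3.158 -0.063
v -1.511 -4.502 -1.177
v -1.383 -4.193 0.028
v -2.048 -3.091 -1.482
v -1.921 -2.782 -0.278
f 2 1 4
f 2 4 3
f 4 1 5
f 4 5 3
f 5 1 6
f 5 6 3
f 6 1 7
f 6 7 3
f 7 1 8
f 7 8 3
f 8 1 9
f 8 9 3
f 9 1 10
f 9 10 3
f 10 1 11
f 10 11 3
f 11 1 12
f 11 12 3
f 12 1 13
f 12 13 3
f 13 1 14
f 13 14 3
f 14 1 15
f 14 15 3
f 15 1 16
f 15 16 3
f 16 1 17
f 16 17 3
f 17 1 2
f 17 2 3
f 19 21 18
f 22 19 18
f 18 21 20
f 20 22 18
f 19 25 21
f 23 19 22
f 23 25 19
f 21 25 20
f 24 22 20
f 20 25 24
f 24 23 22
f 25 23 24
f 26 37 31
f 26 31 27
f 26 27 33
f 26 33 36
f 26 36 37
f 27 31 35
f 31 37 30
f 37 36 28
f 36 33 32
f 33 27 34
f 29 35 30
f 29 30 28
f 29 28 32
f 29 32 34
f 29 34 35
f 30 35 31
f 28 30 37
f 32 28 36
f 34 32 33
f 35 34 27
f 39 38 41
f 39 41 40
f 41 38 42
f 41 42 40
f 42 38 43
f 42 43 40
f 43 38 44
f 43 44 40
f 44 38 45
f 44 45 40
f 45 38 46
f 45 46 40
f 46 38 47
f 46 47 40
f 47 38 48
f 47 48 40
f 48 38 49
f 48 49 40
f 49 38 39
f 49 39 40
f 51 53 50
f 54 51 50
f 50 53 52
f 52 54 50
f 51 57 53
f 55 51 54
f 55 57 51
f 53 57 52
f 56 54 52
f 52 57 56
f 56 55 54
f 57 55 56



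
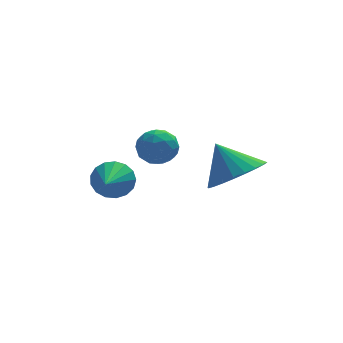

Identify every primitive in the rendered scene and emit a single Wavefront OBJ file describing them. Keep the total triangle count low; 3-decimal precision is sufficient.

v 1.109 0.528 1.823
v 1.743 1.373 1.649
v 0.531 1.192 2.937
v 1.41 1.472 1.417
v 1.031 1.427 1.248
v 0.664 1.246 1.165
v 0.365 0.955 1.183
v 0.179 0.6 1.298
v 0.135 0.233 1.493
v 0.239 -0.088 1.738
v 0.475 -0.316 1.996
v 0.808 -0.415 2.228
v 1.187 -0.37 2.398
v 1.554 -0.189 2.48
v 1.853 0.102 2.463
v 2.039 0.457 2.347
v 2.083 0.824 2.152
v 1.979 1.145 1.907
v -1.573 3.69 1.948
v -1.096 4.272 1.794
v -0.744 2.888 1.486
v -0.267 3.47 1.332
v -0.409 3.272 2.06
v -0.921 3.768 2.345
v -0.919 3.392 0.935
v -1.431 3.888 1.22
v -0.692 4.088 1.168
v -0.377 4.013 1.863
v -1.463 3.147 1.417
v -1.148 3.072 2.112
v -1.407 4.051 1.911
v -0.433 3.109 1.369
v -0.516 2.992 1.797
v -0.236 3.334 1.706
v -1.304 3.755 2.236
v -1.024 4.097 2.145
v -0.62 3.509 2.302
v -0.816 3.063 1.135
v -0.536 3.405 1.044
v -1.604 3.826 1.574
v -1.324 4.168 1.483
v -1.22 3.651 0.978
v -0.889 4.285 1.453
v -0.402 3.814 1.181
v -0.785 3.768 0.948
v -1.087 4.059 1.115
v -0.704 4.241 1.862
v -0.217 3.77 1.59
v -0.3 3.654 2.018
v -0.601 3.945 2.186
v -0.467 4.133 1.494
v -1.623 3.39 1.69
v -1.136 2.919 1.418
v -1.239 3.215 1.094
v -1.54 3.506 1.262
v -1.438 3.346 2.099
v -0.951 2.875 1.827
v -0.753 3.101 2.165
v -1.055 3.392 2.332
v -1.373 3.027 1.786
v -2.553 2.443 0.887
v -2.171 2.086 0.349
v -2.987 1.037 1.513
v -1.93 2.129 0.612
v -1.832 2.243 0.938
v -1.899 2.404 1.252
v -2.115 2.573 1.482
v -2.432 2.713 1.576
v -2.777 2.791 1.512
v -3.07 2.789 1.305
v -3.245 2.709 1.002
v -3.261 2.567 0.673
v -3.115 2.397 0.392
v -2.84 2.238 0.225
v -2.499 2.125 0.21
f 2 1 4
f 2 4 3
f 4 1 5
f 4 5 3
f 5 1 6
f 5 6 3
f 6 1 7
f 6 7 3
f 7 1 8
f 7 8 3
f 8 1 9
f 8 9 3
f 9 1 10
f 9 10 3
f 10 1 11
f 10 11 3
f 11 1 12
f 11 12 3
f 12 1 13
f 12 13 3
f 13 1 14
f 13 14 3
f 14 1 15
f 14 15 3
f 15 1 16
f 15 16 3
f 16 1 17
f 16 17 3
f 17 1 18
f 17 18 3
f 18 1 2
f 18 2 3
f 19 56 35
f 56 30 59
f 35 59 24
f 56 59 35
f 19 35 31
f 35 24 36
f 31 36 20
f 35 36 31
f 19 31 40
f 31 20 41
f 40 41 26
f 31 41 40
f 19 40 52
f 40 26 55
f 52 55 29
f 40 55 52
f 19 52 56
f 52 29 60
f 56 60 30
f 52 60 56
f 20 36 47
f 36 24 50
f 47 50 28
f 36 50 47
f 24 59 37
f 59 30 58
f 37 58 23
f 59 58 37
f 30 60 57
f 60 29 53
f 57 53 21
f 60 53 57
f 29 55 54
f 55 26 42
f 54 42 25
f 55 42 54
f 26 41 46
f 41 20 43
f 46 43 27
f 41 43 46
f 22 48 34
f 48 28 49
f 34 49 23
f 48 49 34
f 22 34 32
f 34 23 33
f 32 33 21
f 34 33 32
f 22 32 39
f 32 21 38
f 39 38 25
f 32 38 39
f 22 39 44
f 39 25 45
f 44 45 27
f 39 45 44
f 22 44 48
f 44 27 51
f 48 51 28
f 44 51 48
f 23 49 37
f 49 28 50
f 37 50 24
f 49 50 37
f 21 33 57
f 33 23 58
f 57 58 30
f 33 58 57
f 25 38 54
f 38 21 53
f 54 53 29
f 38 53 54
f 27 45 46
f 45 25 42
f 46 42 26
f 45 42 46
f 28 51 47
f 51 27 43
f 47 43 20
f 51 43 47
f 62 61 64
f 62 64 63
f 64 61 65
f 64 65 63
f 65 61 66
f 65 66 63
f 66 61 67
f 66 67 63
f 67 61 68
f 67 68 63
f 68 61 69
f 68 69 63
f 69 61 70
f 69 70 63
f 70 61 71
f 70 71 63
f 71 61 72
f 71 72 63
f 72 61 73
f 72 73 63
f 73 61 74
f 73 74 63
f 74 61 75
f 74 75 63
f 75 61 62
f 75 62 63



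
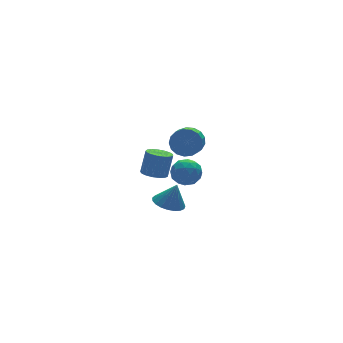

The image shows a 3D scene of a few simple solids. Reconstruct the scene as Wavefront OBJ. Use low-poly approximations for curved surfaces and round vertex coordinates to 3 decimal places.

v -0.848 1.038 0.408
v -0.181 0.876 1.02
v -0.805 0.139 1.504
v -1.472 0.302 0.892
v -0.417 1.198 1.205
v -1.041 0.461 1.689
v -0.752 1.483 1.207
v -1.376 0.747 1.692
v -1.11 1.667 1.026
v -1.733 0.931 1.511
v -1.407 1.706 0.704
v -2.031 0.97 1.188
v -1.576 1.593 0.313
v -2.2 0.857 0.798
v -1.578 1.352 -0.055
v -2.202 0.616 0.429
v -1.413 1.04 -0.318
v -2.037 0.303 0.167
v -1.119 0.727 -0.414
v -1.743 -0.01 0.07
v -0.763 0.485 -0.323
v -1.387 -0.251 0.162
v -0.426 0.37 -0.063
v -1.05 -0.366 0.421
v -0.186 0.408 0.304
v -0.809 -0.328 0.788
v -0.097 0.591 0.695
v -0.721 -0.146 1.179
v -3.623 -3.37 2.512
v -3.153 -4.088 2.304
v -4.727 -3.872 1.756
v -4.257 -4.59 1.548
v -4.53 -4.466 2.379
v -3.847 -4.156 2.846
v -4.033 -3.804 1.214
v -3.35 -3.494 1.681
v -3.407 -4.357 1.502
v -3.714 -4.766 2.221
v -4.166 -3.194 1.839
v -4.473 -3.603 2.558
v -3.291 -3.685 2.475
v -4.589 -4.275 1.585
v -4.749 -4.202 2.074
v -4.473 -4.625 1.951
v -3.699 -3.725 2.793
v -3.423 -4.147 2.671
v -4.232 -4.369 2.715
v -4.457 -3.813 1.389
v -4.181 -4.235 1.267
v -3.407 -3.335 2.109
v -3.131 -3.758 1.986
v -3.648 -3.591 1.345
v -3.164 -4.265 1.881
v -3.813 -4.56 1.436
v -3.681 -4.098 1.24
v -3.28 -3.916 1.515
v -3.345 -4.506 2.304
v -3.993 -4.801 1.859
v -4.154 -4.728 2.347
v -3.753 -4.545 2.622
v -3.493 -4.663 1.832
v -3.887 -3.159 2.201
v -4.535 -3.454 1.756
v -4.127 -3.415 1.438
v -3.726 -3.232 1.713
v -4.067 -3.4 2.624
v -4.716 -3.695 2.179
v -4.6 -4.044 2.545
v -4.199 -3.862 2.82
v -4.387 -3.297 2.228
v -3.011 -0.532 -2.92
v -2.167 -0.214 -3.185
v -2.549 -0.628 -1.56
v -2.355 0.117 -3.097
v -2.657 0.336 -2.98
v -3.02 0.405 -2.852
v -3.381 0.312 -2.736
v -3.679 0.072 -2.651
v -3.86 -0.272 -2.614
v -3.895 -0.661 -2.629
v -3.778 -1.028 -2.695
v -3.527 -1.309 -2.799
v -3.187 -1.456 -2.925
v -2.817 -1.443 -3.05
v -2.48 -1.273 -3.152
v -2.236 -0.975 -3.215
v -2.125 -0.6 -3.226
v -1.84 3.151 -3.271
v -1.294 2.586 -3.36
v -0.794 2.845 -1.938
v -1.34 3.409 -1.849
v -1.12 2.9 -3.479
v -0.62 3.159 -2.056
v -1.11 3.272 -3.55
v -0.611 3.53 -2.127
v -1.268 3.615 -3.557
v -0.769 3.874 -2.134
v -1.557 3.852 -3.498
v -1.057 4.111 -2.076
v -1.91 3.929 -3.388
v -1.411 4.187 -1.965
v -2.248 3.827 -3.251
v -1.748 4.086 -1.828
v -2.492 3.57 -3.119
v -1.992 3.829 -1.696
v -2.586 3.217 -3.021
v -2.087 3.476 -1.599
v -2.51 2.849 -2.981
v -2.01 3.108 -1.558
v -2.28 2.55 -3.008
v -1.78 2.809 -1.585
v -1.949 2.389 -3.094
v -1.45 2.647 -1.672
v -1.593 2.402 -3.222
v -1.094 2.66 -1.799
f 2 1 5
f 2 5 3
f 3 5 6
f 3 6 4
f 5 1 7
f 5 7 6
f 6 7 8
f 6 8 4
f 7 1 9
f 7 9 8
f 8 9 10
f 8 10 4
f 9 1 11
f 9 11 10
f 10 11 12
f 10 12 4
f 11 1 13
f 11 13 12
f 12 13 14
f 12 14 4
f 13 1 15
f 13 15 14
f 14 15 16
f 14 16 4
f 15 1 17
f 15 17 16
f 16 17 18
f 16 18 4
f 17 1 19
f 17 19 18
f 18 19 20
f 18 20 4
f 19 1 21
f 19 21 20
f 20 21 22
f 20 22 4
f 21 1 23
f 21 23 22
f 22 23 24
f 22 24 4
f 23 1 25
f 23 25 24
f 24 25 26
f 24 26 4
f 25 1 27
f 25 27 26
f 26 27 28
f 26 28 4
f 27 1 2
f 27 2 28
f 28 2 3
f 28 3 4
f 29 66 45
f 66 40 69
f 45 69 34
f 66 69 45
f 29 45 41
f 45 34 46
f 41 46 30
f 45 46 41
f 29 41 50
f 41 30 51
f 50 51 36
f 41 51 50
f 29 50 62
f 50 36 65
f 62 65 39
f 50 65 62
f 29 62 66
f 62 39 70
f 66 70 40
f 62 70 66
f 30 46 57
f 46 34 60
f 57 60 38
f 46 60 57
f 34 69 47
f 69 40 68
f 47 68 33
f 69 68 47
f 40 70 67
f 70 39 63
f 67 63 31
f 70 63 67
f 39 65 64
f 65 36 52
f 64 52 35
f 65 52 64
f 36 51 56
f 51 30 53
f 56 53 37
f 51 53 56
f 32 58 44
f 58 38 59
f 44 59 33
f 58 59 44
f 32 44 42
f 44 33 43
f 42 43 31
f 44 43 42
f 32 42 49
f 42 31 48
f 49 48 35
f 42 48 49
f 32 49 54
f 49 35 55
f 54 55 37
f 49 55 54
f 32 54 58
f 54 37 61
f 58 61 38
f 54 61 58
f 33 59 47
f 59 38 60
f 47 60 34
f 59 60 47
f 31 43 67
f 43 33 68
f 67 68 40
f 43 68 67
f 35 48 64
f 48 31 63
f 64 63 39
f 48 63 64
f 37 55 56
f 55 35 52
f 56 52 36
f 55 52 56
f 38 61 57
f 61 37 53
f 57 53 30
f 61 53 57
f 72 71 74
f 72 74 73
f 74 71 75
f 74 75 73
f 75 71 76
f 75 76 73
f 76 71 77
f 76 77 73
f 77 71 78
f 77 78 73
f 78 71 79
f 78 79 73
f 79 71 80
f 79 80 73
f 80 71 81
f 80 81 73
f 81 71 82
f 81 82 73
f 82 71 83
f 82 83 73
f 83 71 84
f 83 84 73
f 84 71 85
f 84 85 73
f 85 71 86
f 85 86 73
f 86 71 87
f 86 87 73
f 87 71 72
f 87 72 73
f 89 88 92
f 89 92 90
f 90 92 93
f 90 93 91
f 92 88 94
f 92 94 93
f 93 94 95
f 93 95 91
f 94 88 96
f 94 96 95
f 95 96 97
f 95 97 91
f 96 88 98
f 96 98 97
f 97 98 99
f 97 99 91
f 98 88 100
f 98 100 99
f 99 100 101
f 99 101 91
f 100 88 102
f 100 102 101
f 101 102 103
f 101 103 91
f 102 88 104
f 102 104 103
f 103 104 105
f 103 105 91
f 104 88 106
f 104 106 105
f 105 106 107
f 105 107 91
f 106 88 108
f 106 108 107
f 107 108 109
f 107 109 91
f 108 88 110
f 108 110 109
f 109 110 111
f 109 111 91
f 110 88 112
f 110 112 111
f 111 112 113
f 111 113 91
f 112 88 114
f 112 114 113
f 113 114 115
f 113 115 91
f 114 88 89
f 114 89 115
f 115 89 90
f 115 90 91



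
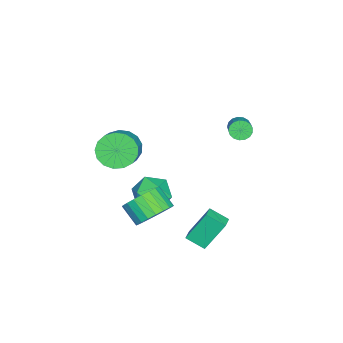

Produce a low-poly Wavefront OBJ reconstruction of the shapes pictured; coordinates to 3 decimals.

v -3.993 1.356 0.261
v -3.642 1.118 -0.177
v -2.556 1.545 0.461
v -2.907 1.784 0.899
v -3.694 1.389 -0.27
v -2.608 1.817 0.368
v -3.815 1.653 -0.241
v -2.729 2.081 0.397
v -3.977 1.85 -0.097
v -2.891 2.277 0.54
v -4.142 1.933 0.129
v -3.056 2.36 0.766
v -4.273 1.884 0.385
v -3.187 2.311 1.023
v -4.34 1.714 0.613
v -3.254 2.141 1.25
v -4.328 1.462 0.76
v -3.242 1.89 1.398
v -4.238 1.186 0.793
v -3.152 1.614 1.431
v -4.093 0.949 0.704
v -3.007 1.377 1.342
v -3.924 0.805 0.514
v -2.838 1.233 1.152
v -3.772 0.788 0.266
v -2.686 1.215 0.903
v -3.67 0.9 0.016
v -2.584 1.328 0.654
v 2.625 -0.713 -2.046
v 3.632 -1.036 -1.827
v 3.162 -1.951 -1.015
v 2.155 -1.627 -1.234
v 3.564 -0.723 -1.513
v 3.094 -1.637 -0.701
v 3.334 -0.407 -1.291
v 2.864 -1.322 -0.479
v 2.982 -0.145 -1.199
v 2.511 -1.059 -0.388
v 2.567 0.019 -1.254
v 2.097 -0.895 -0.442
v 2.163 0.057 -1.446
v 1.693 -0.857 -0.634
v 1.839 -0.038 -1.741
v 1.368 -0.953 -0.93
v 1.65 -0.25 -2.089
v 1.18 -1.165 -1.278
v 1.63 -0.542 -2.43
v 1.16 -1.457 -1.619
v 1.783 -0.864 -2.704
v 1.312 -1.778 -1.893
v 2.08 -1.159 -2.865
v 1.61 -2.074 -2.053
v 2.472 -1.377 -2.883
v 2.002 -2.292 -2.072
v 2.891 -1.481 -2.757
v 2.421 -2.395 -1.946
v 3.263 -1.451 -2.508
v 2.793 -2.366 -1.697
v 3.526 -1.294 -2.179
v 3.055 -2.209 -1.368
v -0.339 -1.645 -2.497
v 0.306 -1.657 -3.445
v -1.646 -2.623 -3.375
v -1.001 -2.635 -4.323
v -0.674 -3.23 -3.399
v 0.134 -2.625 -2.857
v -1.474 -1.655 -3.963
v -0.666 -1.05 -3.421
v -0.395 -1.663 -4.351
v 0.099 -2.636 -4.002
v -1.439 -1.644 -2.818
v -0.945 -2.617 -2.469
v 1.006 0.464 -4.3
v 0.494 1.352 -2.642
v 1.016 1.47 -4.836
v 0.503 2.358 -3.178
v 1.817 0.562 -4.102
v 1.304 1.45 -2.444
v 1.826 1.568 -4.638
v 1.314 2.456 -2.98
v 1.505 -2.878 1.616
v 2.088 -2.829 0.744
v 3.537 -2.473 1.732
v 2.955 -2.522 2.604
v 1.928 -2.357 0.808
v 3.377 -2.001 1.797
v 1.671 -2.005 1.057
v 3.12 -1.648 2.046
v 1.376 -1.852 1.435
v 2.825 -1.495 2.423
v 1.111 -1.935 1.854
v 2.56 -1.578 2.842
v 0.936 -2.234 2.218
v 2.385 -1.877 3.206
v 0.892 -2.68 2.444
v 2.341 -2.323 3.433
v 0.988 -3.172 2.481
v 2.437 -2.815 3.469
v 1.202 -3.597 2.319
v 2.651 -3.24 3.308
v 1.487 -3.857 1.996
v 2.936 -3.5 2.985
v 1.775 -3.893 1.586
v 3.224 -3.536 2.575
v 2.002 -3.696 1.183
v 3.451 -3.34 2.172
v 2.115 -3.313 0.879
v 3.564 -2.956 1.868
f 2 1 5
f 2 5 3
f 3 5 6
f 3 6 4
f 5 1 7
f 5 7 6
f 6 7 8
f 6 8 4
f 7 1 9
f 7 9 8
f 8 9 10
f 8 10 4
f 9 1 11
f 9 11 10
f 10 11 12
f 10 12 4
f 11 1 13
f 11 13 12
f 12 13 14
f 12 14 4
f 13 1 15
f 13 15 14
f 14 15 16
f 14 16 4
f 15 1 17
f 15 17 16
f 16 17 18
f 16 18 4
f 17 1 19
f 17 19 18
f 18 19 20
f 18 20 4
f 19 1 21
f 19 21 20
f 20 21 22
f 20 22 4
f 21 1 23
f 21 23 22
f 22 23 24
f 22 24 4
f 23 1 25
f 23 25 24
f 24 25 26
f 24 26 4
f 25 1 27
f 25 27 26
f 26 27 28
f 26 28 4
f 27 1 2
f 27 2 28
f 28 2 3
f 28 3 4
f 30 29 33
f 30 33 31
f 31 33 34
f 31 34 32
f 33 29 35
f 33 35 34
f 34 35 36
f 34 36 32
f 35 29 37
f 35 37 36
f 36 37 38
f 36 38 32
f 37 29 39
f 37 39 38
f 38 39 40
f 38 40 32
f 39 29 41
f 39 41 40
f 40 41 42
f 40 42 32
f 41 29 43
f 41 43 42
f 42 43 44
f 42 44 32
f 43 29 45
f 43 45 44
f 44 45 46
f 44 46 32
f 45 29 47
f 45 47 46
f 46 47 48
f 46 48 32
f 47 29 49
f 47 49 48
f 48 49 50
f 48 50 32
f 49 29 51
f 49 51 50
f 50 51 52
f 50 52 32
f 51 29 53
f 51 53 52
f 52 53 54
f 52 54 32
f 53 29 55
f 53 55 54
f 54 55 56
f 54 56 32
f 55 29 57
f 55 57 56
f 56 57 58
f 56 58 32
f 57 29 59
f 57 59 58
f 58 59 60
f 58 60 32
f 59 29 30
f 59 30 60
f 60 30 31
f 60 31 32
f 61 72 66
f 61 66 62
f 61 62 68
f 61 68 71
f 61 71 72
f 62 66 70
f 66 72 65
f 72 71 63
f 71 68 67
f 68 62 69
f 64 70 65
f 64 65 63
f 64 63 67
f 64 67 69
f 64 69 70
f 65 70 66
f 63 65 72
f 67 63 71
f 69 67 68
f 70 69 62
f 74 76 73
f 77 74 73
f 73 76 75
f 75 77 73
f 74 80 76
f 78 74 77
f 78 80 74
f 76 80 75
f 79 77 75
f 75 80 79
f 79 78 77
f 80 78 79
f 82 81 85
f 82 85 83
f 83 85 86
f 83 86 84
f 85 81 87
f 85 87 86
f 86 87 88
f 86 88 84
f 87 81 89
f 87 89 88
f 88 89 90
f 88 90 84
f 89 81 91
f 89 91 90
f 90 91 92
f 90 92 84
f 91 81 93
f 91 93 92
f 92 93 94
f 92 94 84
f 93 81 95
f 93 95 94
f 94 95 96
f 94 96 84
f 95 81 97
f 95 97 96
f 96 97 98
f 96 98 84
f 97 81 99
f 97 99 98
f 98 99 100
f 98 100 84
f 99 81 101
f 99 101 100
f 100 101 102
f 100 102 84
f 101 81 103
f 101 103 102
f 102 103 104
f 102 104 84
f 103 81 105
f 103 105 104
f 104 105 106
f 104 106 84
f 105 81 107
f 105 107 106
f 106 107 108
f 106 108 84
f 107 81 82
f 107 82 108
f 108 82 83
f 108 83 84



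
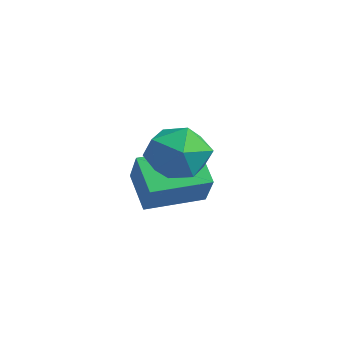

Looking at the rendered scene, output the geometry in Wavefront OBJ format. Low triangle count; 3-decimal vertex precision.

v -1.591 1.799 0.196
v -2.611 1.853 1.183
v -1.307 3.637 0.39
v -2.327 3.691 1.376
v -0.573 1.529 1.264
v -1.593 1.583 2.25
v -0.289 3.367 1.457
v -1.309 3.421 2.444
v 0.77 2.415 3.664
v 1.795 2.285 3.47
v 0.465 0.835 3.11
v 1.49 0.705 2.916
v 1.147 0.774 3.907
v 1.336 1.75 4.25
v 0.924 1.37 2.33
v 1.113 2.346 2.673
v 1.89 1.639 2.645
v 2.028 1.27 3.62
v 0.232 1.85 2.96
v 0.37 1.481 3.935
f 2 4 1
f 5 2 1
f 1 4 3
f 3 5 1
f 2 8 4
f 6 2 5
f 6 8 2
f 4 8 3
f 7 5 3
f 3 8 7
f 7 6 5
f 8 6 7
f 9 20 14
f 9 14 10
f 9 10 16
f 9 16 19
f 9 19 20
f 10 14 18
f 14 20 13
f 20 19 11
f 19 16 15
f 16 10 17
f 12 18 13
f 12 13 11
f 12 11 15
f 12 15 17
f 12 17 18
f 13 18 14
f 11 13 20
f 15 11 19
f 17 15 16
f 18 17 10



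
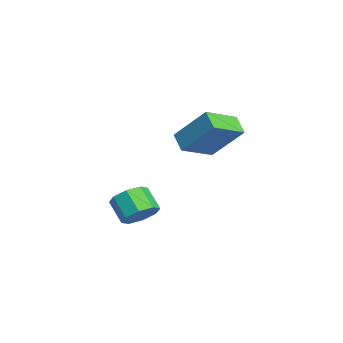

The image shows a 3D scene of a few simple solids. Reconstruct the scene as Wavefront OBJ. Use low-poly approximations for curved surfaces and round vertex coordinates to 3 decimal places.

v 1.035 -3.601 -3.272
v 1.676 -3.785 -2.624
v 0.725 -4.183 -1.799
v 0.085 -3.999 -2.448
v 1.431 -3.118 -2.583
v 0.481 -3.516 -1.758
v 0.954 -2.733 -2.947
v 0.004 -3.132 -2.122
v 0.525 -2.857 -3.501
v -0.425 -3.256 -2.676
v 0.395 -3.417 -3.921
v -0.556 -3.815 -3.096
v 0.639 -4.084 -3.962
v -0.311 -4.482 -3.137
v 1.116 -4.468 -3.598
v 0.166 -4.867 -2.773
v 1.545 -4.344 -3.044
v 0.595 -4.743 -2.219
v 2.057 -1.993 1.136
v 1.183 -2.169 1.671
v 1.274 -0.503 0.346
v 0.4 -0.678 0.881
v 2.8 -0.742 2.759
v 1.926 -0.917 3.294
v 2.017 0.749 1.969
v 1.143 0.573 2.504
f 2 1 5
f 2 5 3
f 3 5 6
f 3 6 4
f 5 1 7
f 5 7 6
f 6 7 8
f 6 8 4
f 7 1 9
f 7 9 8
f 8 9 10
f 8 10 4
f 9 1 11
f 9 11 10
f 10 11 12
f 10 12 4
f 11 1 13
f 11 13 12
f 12 13 14
f 12 14 4
f 13 1 15
f 13 15 14
f 14 15 16
f 14 16 4
f 15 1 17
f 15 17 16
f 16 17 18
f 16 18 4
f 17 1 2
f 17 2 18
f 18 2 3
f 18 3 4
f 20 22 19
f 23 20 19
f 19 22 21
f 21 23 19
f 20 26 22
f 24 20 23
f 24 26 20
f 22 26 21
f 25 23 21
f 21 26 25
f 25 24 23
f 26 24 25

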